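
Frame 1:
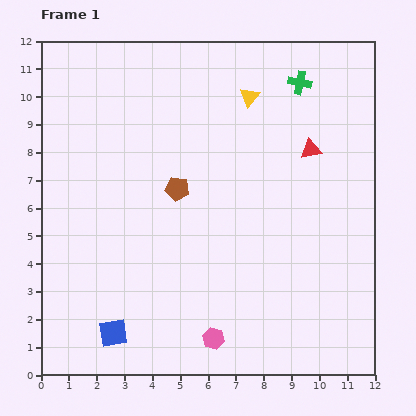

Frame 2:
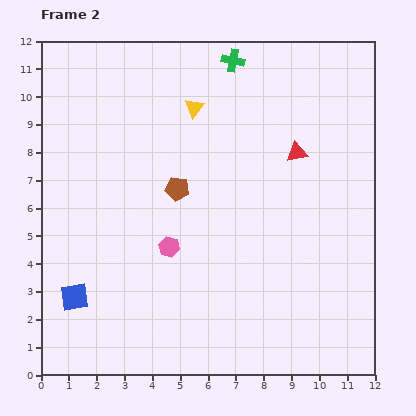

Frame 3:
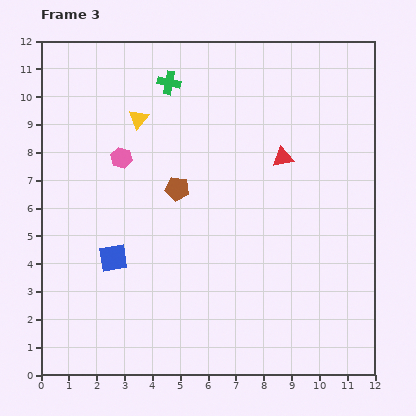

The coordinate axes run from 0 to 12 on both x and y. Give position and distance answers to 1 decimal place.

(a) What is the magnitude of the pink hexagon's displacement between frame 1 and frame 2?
3.7

The pink hexagon moved from (6.2, 1.3) to (4.6, 4.6), a distance of √(1.6² + 3.3²) ≈ 3.7.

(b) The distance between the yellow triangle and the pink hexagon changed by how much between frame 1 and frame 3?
-7.3

Distance in frame 1: 8.8. Distance in frame 3: 1.5.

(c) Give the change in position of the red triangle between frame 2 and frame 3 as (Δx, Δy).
(-0.5, -0.2)

The red triangle was at (9.2, 8.0) in frame 2 and (8.7, 7.8) in frame 3.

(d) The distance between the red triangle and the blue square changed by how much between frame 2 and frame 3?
-2.4

Distance in frame 2: 9.5. Distance in frame 3: 7.1.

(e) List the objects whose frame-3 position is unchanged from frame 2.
the brown pentagon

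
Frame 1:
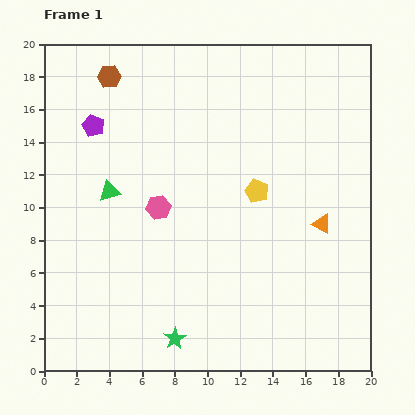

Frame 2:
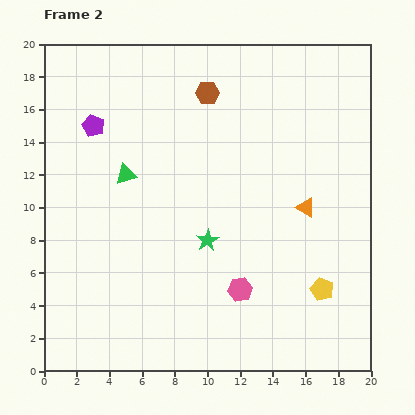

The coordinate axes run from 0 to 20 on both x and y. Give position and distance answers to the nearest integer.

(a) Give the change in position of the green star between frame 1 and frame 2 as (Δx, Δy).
(2, 6)

The green star was at (8, 2) in frame 1 and (10, 8) in frame 2.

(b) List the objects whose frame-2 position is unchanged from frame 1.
the purple pentagon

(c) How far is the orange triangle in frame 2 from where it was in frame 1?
1

The orange triangle moved from (17, 9) to (16, 10), a distance of √(1² + 1²) ≈ 1.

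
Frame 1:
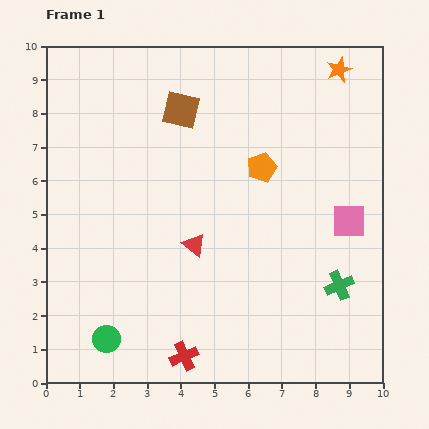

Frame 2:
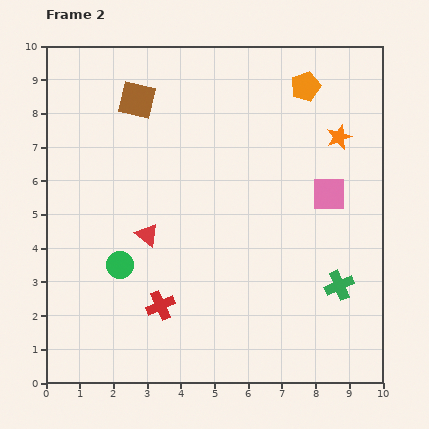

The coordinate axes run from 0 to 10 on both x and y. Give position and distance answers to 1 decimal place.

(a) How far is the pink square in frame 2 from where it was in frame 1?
1.0

The pink square moved from (9.0, 4.8) to (8.4, 5.6), a distance of √(0.6² + 0.8²) ≈ 1.0.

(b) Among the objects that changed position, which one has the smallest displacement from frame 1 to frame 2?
the pink square

(moved 1.0)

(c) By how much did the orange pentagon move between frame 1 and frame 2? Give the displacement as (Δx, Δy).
(1.3, 2.4)

The orange pentagon was at (6.4, 6.4) in frame 1 and (7.7, 8.8) in frame 2.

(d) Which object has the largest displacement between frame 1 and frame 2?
the orange pentagon

(moved 2.7; next 2.2)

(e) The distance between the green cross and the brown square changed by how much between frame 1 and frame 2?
+1.1

Distance in frame 1: 7.0. Distance in frame 2: 8.1.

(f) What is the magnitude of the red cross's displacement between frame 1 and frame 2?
1.7

The red cross moved from (4.1, 0.8) to (3.4, 2.3), a distance of √(0.7² + 1.5²) ≈ 1.7.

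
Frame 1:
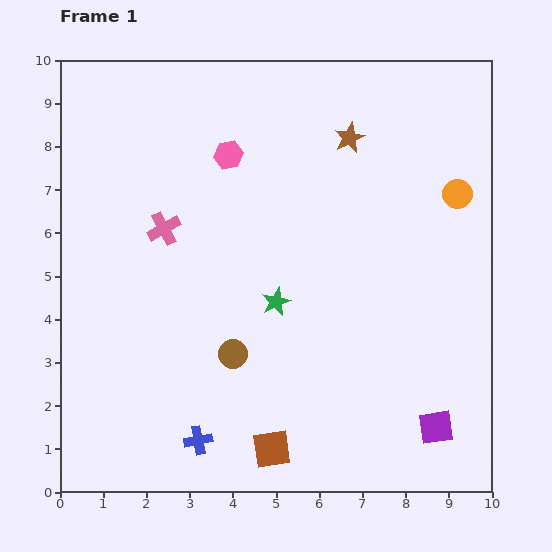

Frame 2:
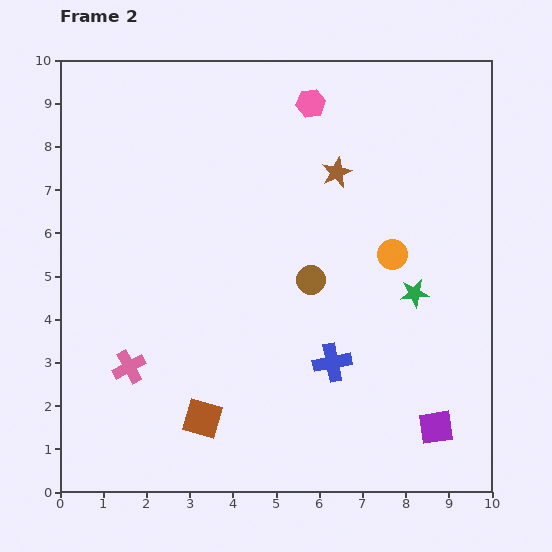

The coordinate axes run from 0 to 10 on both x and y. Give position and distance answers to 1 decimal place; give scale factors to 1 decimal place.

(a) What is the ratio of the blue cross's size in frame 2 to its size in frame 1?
1.4×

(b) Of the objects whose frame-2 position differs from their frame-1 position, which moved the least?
the brown star

(moved 0.9)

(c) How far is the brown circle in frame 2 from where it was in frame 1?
2.5

The brown circle moved from (4.0, 3.2) to (5.8, 4.9), a distance of √(1.8² + 1.7²) ≈ 2.5.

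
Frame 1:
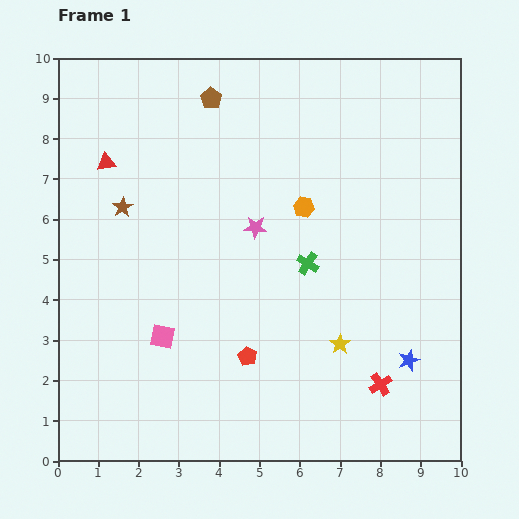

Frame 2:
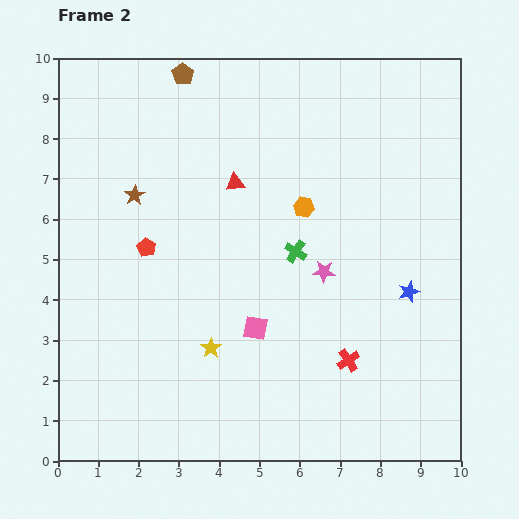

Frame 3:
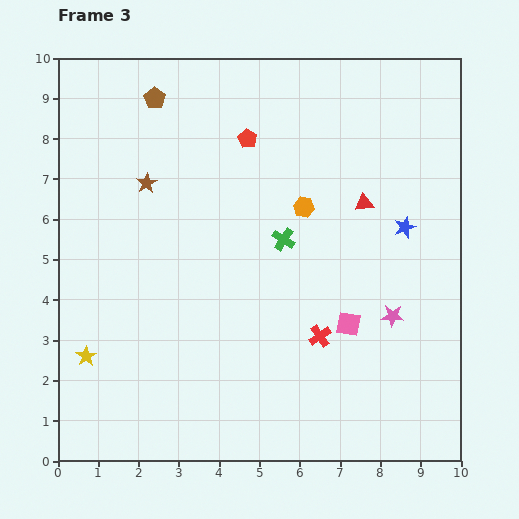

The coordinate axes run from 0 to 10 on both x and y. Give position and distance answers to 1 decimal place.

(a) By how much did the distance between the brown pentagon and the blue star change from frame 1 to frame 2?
-0.3

Distance in frame 1: 8.1. Distance in frame 2: 7.8.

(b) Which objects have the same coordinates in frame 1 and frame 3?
the orange hexagon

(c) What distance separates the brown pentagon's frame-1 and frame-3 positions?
1.4

The brown pentagon moved from (3.8, 9.0) to (2.4, 9.0), a distance of √(1.4² + 0.0²) ≈ 1.4.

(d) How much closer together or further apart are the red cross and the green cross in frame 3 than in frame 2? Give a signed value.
-0.4

Distance in frame 2: 3.0. Distance in frame 3: 2.6.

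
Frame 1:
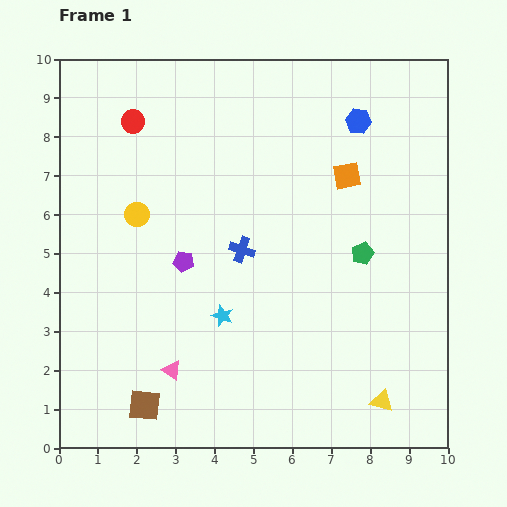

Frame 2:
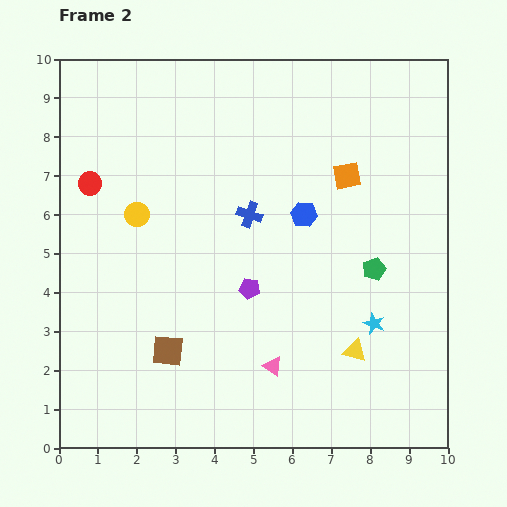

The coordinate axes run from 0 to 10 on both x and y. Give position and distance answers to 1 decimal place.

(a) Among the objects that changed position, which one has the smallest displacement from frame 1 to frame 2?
the green pentagon

(moved 0.5)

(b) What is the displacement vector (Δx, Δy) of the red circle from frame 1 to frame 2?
(-1.1, -1.6)

The red circle was at (1.9, 8.4) in frame 1 and (0.8, 6.8) in frame 2.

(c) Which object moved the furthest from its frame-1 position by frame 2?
the cyan star

(moved 3.9; next 2.8)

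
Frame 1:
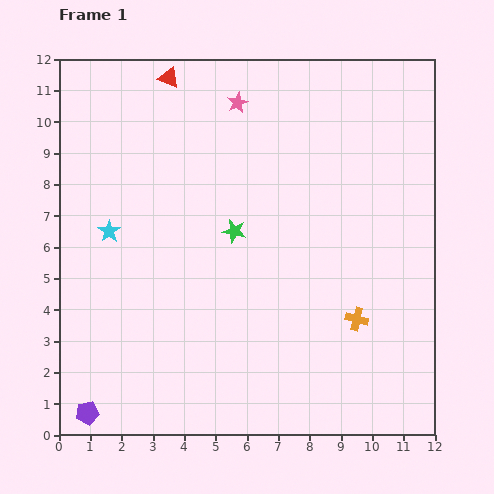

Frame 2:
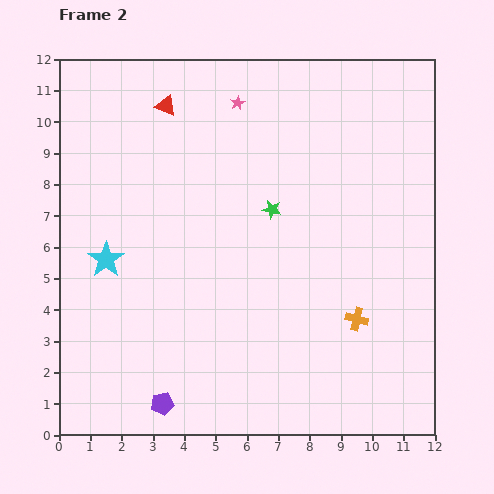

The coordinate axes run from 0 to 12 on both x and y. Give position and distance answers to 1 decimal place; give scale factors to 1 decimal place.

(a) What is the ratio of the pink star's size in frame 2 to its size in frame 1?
0.7×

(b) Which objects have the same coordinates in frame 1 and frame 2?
the pink star, the orange cross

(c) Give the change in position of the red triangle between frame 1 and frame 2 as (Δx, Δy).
(-0.1, -0.9)

The red triangle was at (3.5, 11.4) in frame 1 and (3.4, 10.5) in frame 2.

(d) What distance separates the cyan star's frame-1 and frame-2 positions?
0.9

The cyan star moved from (1.6, 6.5) to (1.5, 5.6), a distance of √(0.1² + 0.9²) ≈ 0.9.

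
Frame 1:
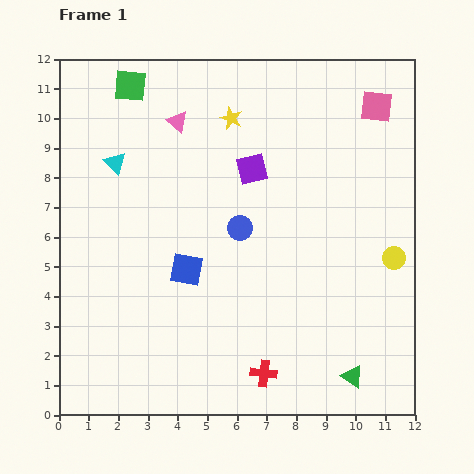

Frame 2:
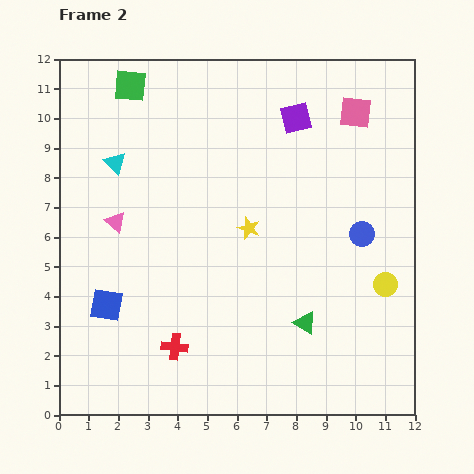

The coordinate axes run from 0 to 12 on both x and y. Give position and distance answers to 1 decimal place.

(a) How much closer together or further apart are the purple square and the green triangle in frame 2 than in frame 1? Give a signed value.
-0.9

Distance in frame 1: 7.8. Distance in frame 2: 6.9.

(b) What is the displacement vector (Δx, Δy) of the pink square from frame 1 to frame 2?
(-0.7, -0.2)

The pink square was at (10.7, 10.4) in frame 1 and (10.0, 10.2) in frame 2.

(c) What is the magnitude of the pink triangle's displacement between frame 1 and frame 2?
4.0

The pink triangle moved from (4.0, 9.9) to (1.9, 6.5), a distance of √(2.1² + 3.4²) ≈ 4.0.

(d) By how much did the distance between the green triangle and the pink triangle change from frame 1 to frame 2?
-3.2

Distance in frame 1: 10.4. Distance in frame 2: 7.2.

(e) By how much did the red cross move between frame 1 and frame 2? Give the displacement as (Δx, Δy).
(-3.0, 0.9)

The red cross was at (6.9, 1.4) in frame 1 and (3.9, 2.3) in frame 2.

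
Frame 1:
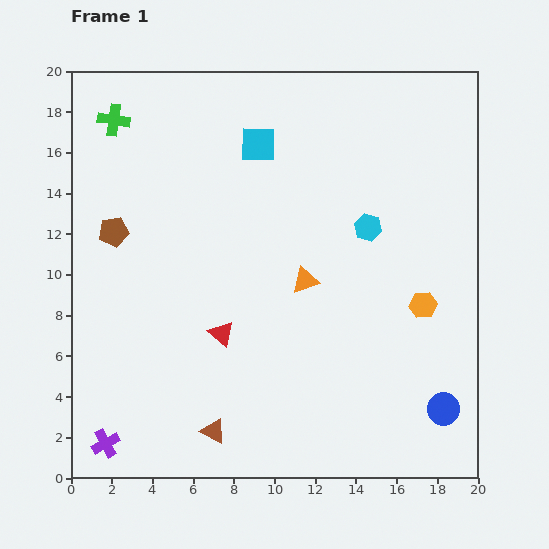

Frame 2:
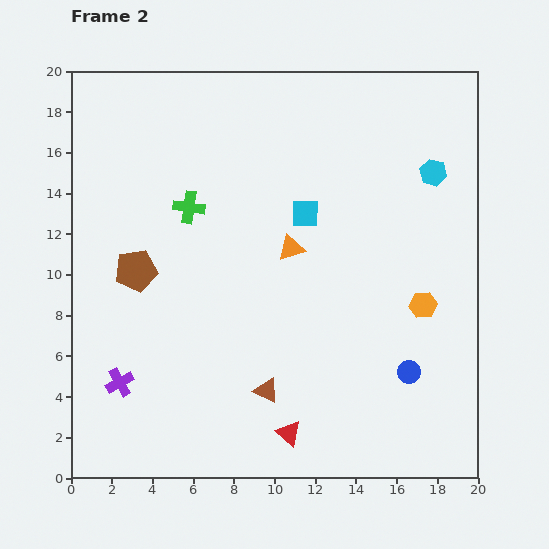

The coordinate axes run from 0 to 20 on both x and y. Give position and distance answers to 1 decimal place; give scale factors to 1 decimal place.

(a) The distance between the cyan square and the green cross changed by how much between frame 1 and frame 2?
-1.5

Distance in frame 1: 7.2. Distance in frame 2: 5.7.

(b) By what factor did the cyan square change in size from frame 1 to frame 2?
0.8×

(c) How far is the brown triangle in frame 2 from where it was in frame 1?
3.3

The brown triangle moved from (7.0, 2.3) to (9.6, 4.3), a distance of √(2.6² + 2.0²) ≈ 3.3.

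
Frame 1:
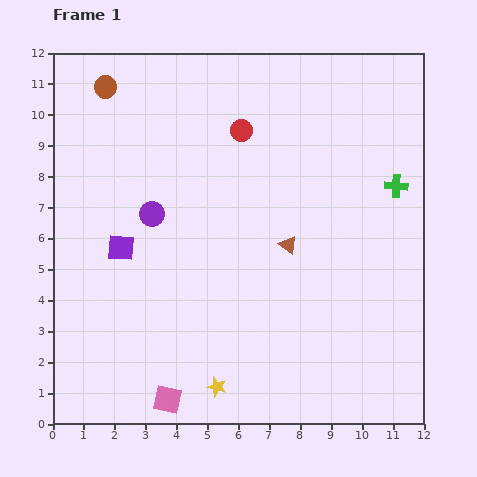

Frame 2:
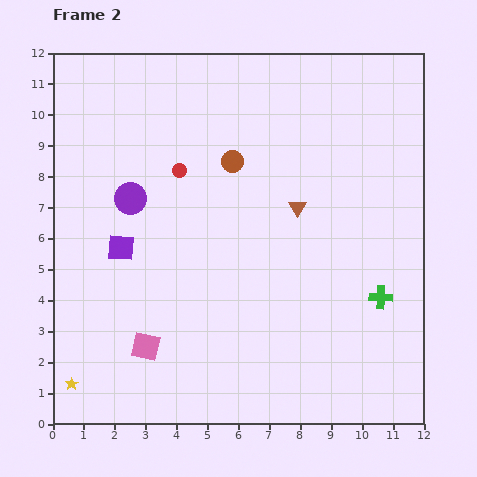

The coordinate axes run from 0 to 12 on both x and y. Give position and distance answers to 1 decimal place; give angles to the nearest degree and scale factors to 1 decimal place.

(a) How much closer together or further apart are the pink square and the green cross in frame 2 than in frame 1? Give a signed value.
-2.3

Distance in frame 1: 10.1. Distance in frame 2: 7.8.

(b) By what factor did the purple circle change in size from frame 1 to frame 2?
1.3×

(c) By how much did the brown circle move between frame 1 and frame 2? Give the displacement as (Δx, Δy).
(4.1, -2.4)

The brown circle was at (1.7, 10.9) in frame 1 and (5.8, 8.5) in frame 2.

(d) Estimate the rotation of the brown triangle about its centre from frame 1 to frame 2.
23° clockwise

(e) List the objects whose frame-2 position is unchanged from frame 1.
the purple square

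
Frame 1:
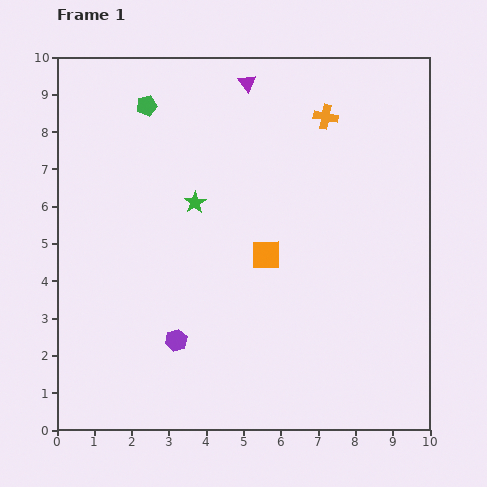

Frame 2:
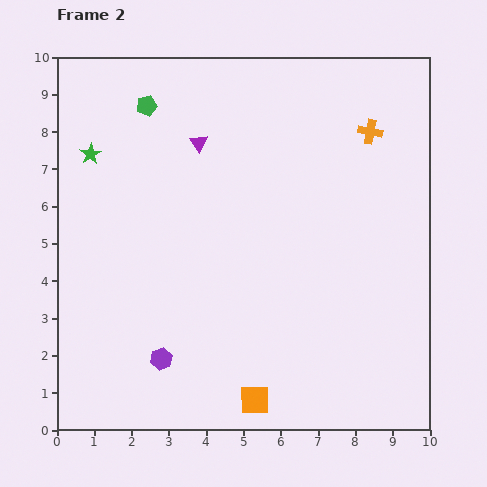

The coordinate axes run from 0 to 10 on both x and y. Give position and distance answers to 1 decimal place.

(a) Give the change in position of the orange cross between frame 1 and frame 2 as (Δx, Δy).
(1.2, -0.4)

The orange cross was at (7.2, 8.4) in frame 1 and (8.4, 8.0) in frame 2.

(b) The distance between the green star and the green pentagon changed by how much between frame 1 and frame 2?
-0.9

Distance in frame 1: 2.9. Distance in frame 2: 2.0.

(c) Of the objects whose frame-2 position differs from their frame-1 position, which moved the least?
the purple hexagon

(moved 0.6)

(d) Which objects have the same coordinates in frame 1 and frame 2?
the green pentagon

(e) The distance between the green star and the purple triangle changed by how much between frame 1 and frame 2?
-0.6

Distance in frame 1: 3.5. Distance in frame 2: 2.9.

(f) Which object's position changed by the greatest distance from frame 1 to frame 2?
the orange square

(moved 3.9; next 3.1)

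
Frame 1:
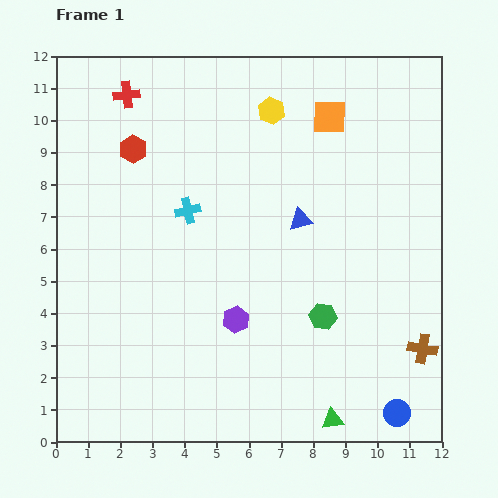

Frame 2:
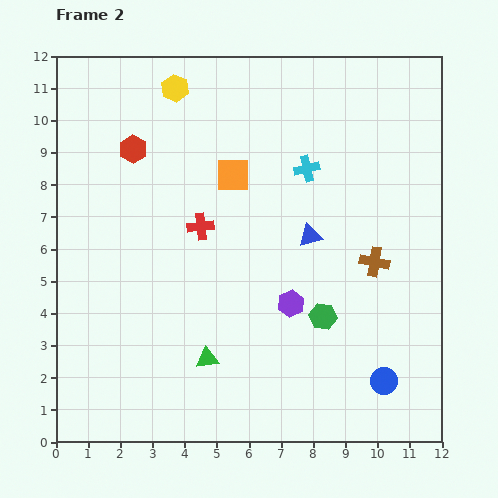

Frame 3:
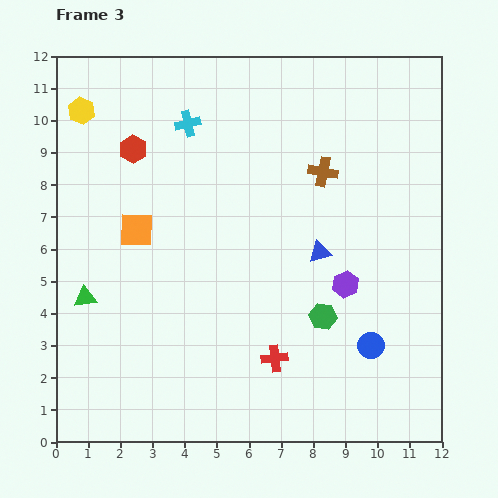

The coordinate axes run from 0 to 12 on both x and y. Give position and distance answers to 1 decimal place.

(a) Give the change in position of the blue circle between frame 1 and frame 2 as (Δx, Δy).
(-0.4, 1.0)

The blue circle was at (10.6, 0.9) in frame 1 and (10.2, 1.9) in frame 2.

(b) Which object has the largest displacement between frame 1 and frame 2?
the red cross

(moved 4.7; next 4.3)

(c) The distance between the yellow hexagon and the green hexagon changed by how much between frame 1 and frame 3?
+3.3

Distance in frame 1: 6.6. Distance in frame 3: 9.9.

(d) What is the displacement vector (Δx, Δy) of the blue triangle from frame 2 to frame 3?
(0.3, -0.5)

The blue triangle was at (7.9, 6.4) in frame 2 and (8.2, 5.9) in frame 3.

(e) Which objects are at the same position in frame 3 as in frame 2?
the red hexagon, the green hexagon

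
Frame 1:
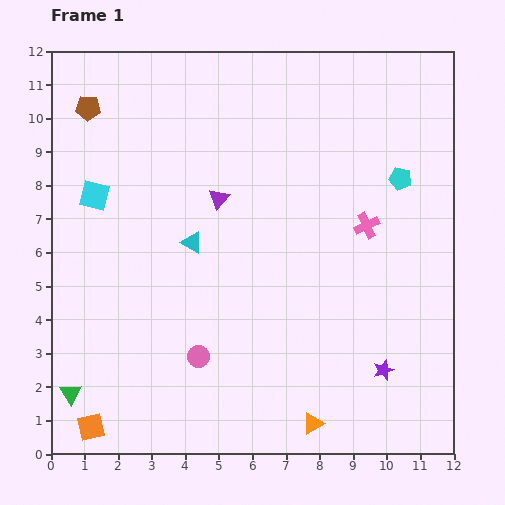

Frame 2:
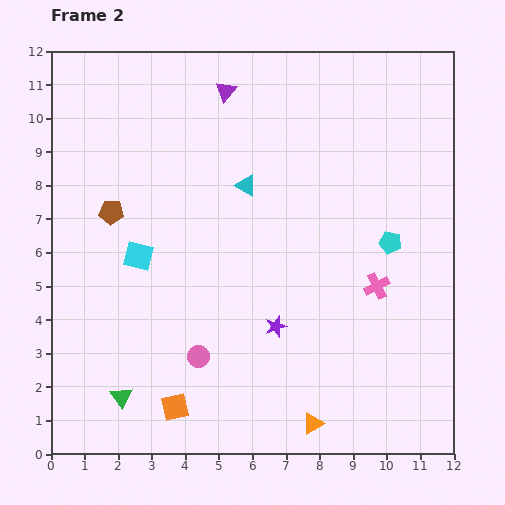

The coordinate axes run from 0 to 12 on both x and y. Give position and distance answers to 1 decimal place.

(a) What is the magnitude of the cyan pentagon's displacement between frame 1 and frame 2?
1.9

The cyan pentagon moved from (10.4, 8.2) to (10.1, 6.3), a distance of √(0.3² + 1.9²) ≈ 1.9.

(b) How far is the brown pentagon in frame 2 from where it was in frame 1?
3.2

The brown pentagon moved from (1.1, 10.3) to (1.8, 7.2), a distance of √(0.7² + 3.1²) ≈ 3.2.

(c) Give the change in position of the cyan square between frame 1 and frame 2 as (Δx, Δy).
(1.3, -1.8)

The cyan square was at (1.3, 7.7) in frame 1 and (2.6, 5.9) in frame 2.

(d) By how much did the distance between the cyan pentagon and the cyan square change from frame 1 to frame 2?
-1.6

Distance in frame 1: 9.1. Distance in frame 2: 7.5.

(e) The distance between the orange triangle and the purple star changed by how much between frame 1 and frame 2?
+0.5

Distance in frame 1: 2.6. Distance in frame 2: 3.1.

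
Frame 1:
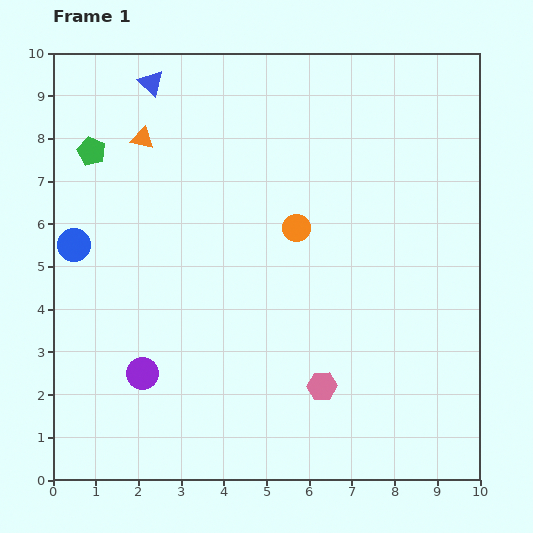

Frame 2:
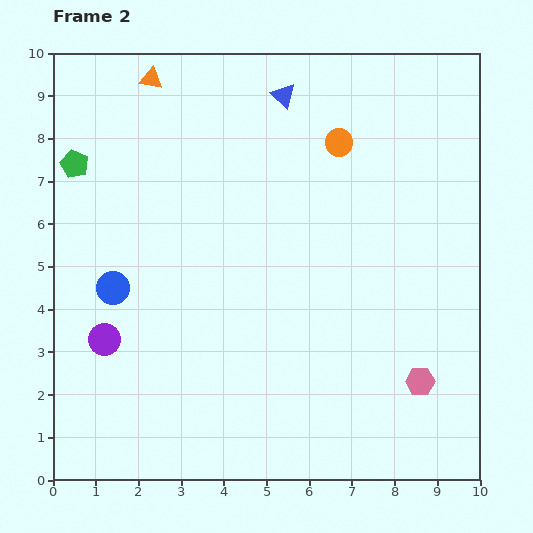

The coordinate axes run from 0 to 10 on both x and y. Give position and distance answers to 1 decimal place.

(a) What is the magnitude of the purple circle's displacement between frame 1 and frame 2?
1.2

The purple circle moved from (2.1, 2.5) to (1.2, 3.3), a distance of √(0.9² + 0.8²) ≈ 1.2.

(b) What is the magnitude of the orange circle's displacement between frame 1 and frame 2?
2.2

The orange circle moved from (5.7, 5.9) to (6.7, 7.9), a distance of √(1.0² + 2.0²) ≈ 2.2.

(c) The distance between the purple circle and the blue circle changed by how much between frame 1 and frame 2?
-2.2

Distance in frame 1: 3.4. Distance in frame 2: 1.2.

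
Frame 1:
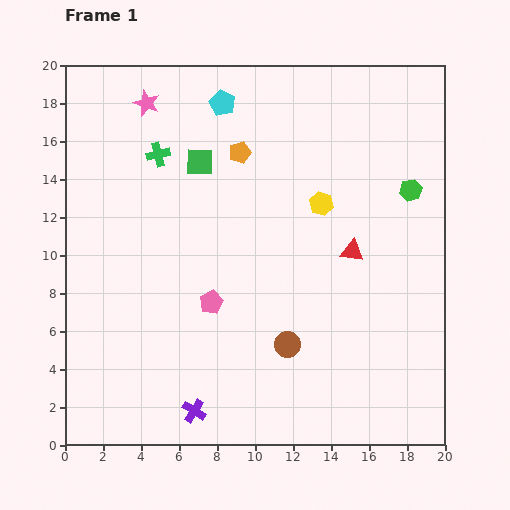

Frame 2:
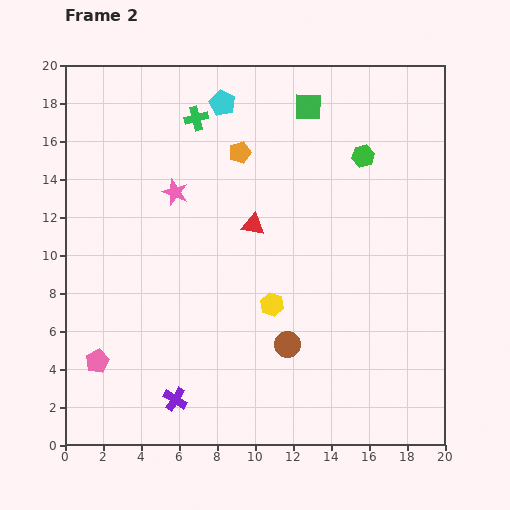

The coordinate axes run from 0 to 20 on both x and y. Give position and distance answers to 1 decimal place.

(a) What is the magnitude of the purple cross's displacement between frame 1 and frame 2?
1.2

The purple cross moved from (6.8, 1.8) to (5.8, 2.4), a distance of √(1.0² + 0.6²) ≈ 1.2.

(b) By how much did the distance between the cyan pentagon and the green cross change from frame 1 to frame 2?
-2.7

Distance in frame 1: 4.3. Distance in frame 2: 1.6.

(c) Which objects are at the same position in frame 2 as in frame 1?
the orange pentagon, the brown circle, the cyan pentagon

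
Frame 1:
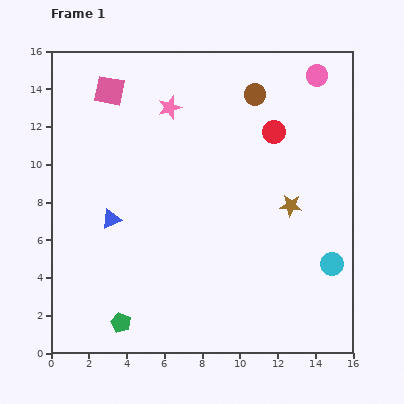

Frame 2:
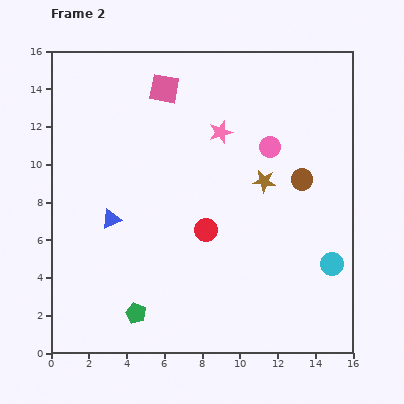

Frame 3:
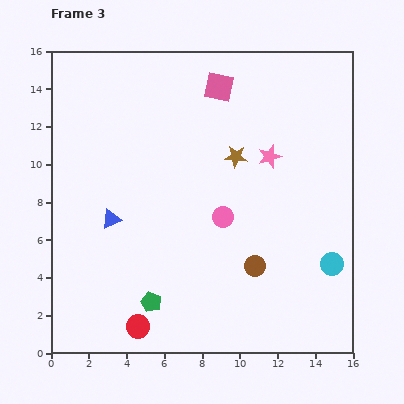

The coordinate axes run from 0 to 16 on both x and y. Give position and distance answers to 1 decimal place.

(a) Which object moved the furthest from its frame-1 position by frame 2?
the red circle

(moved 6.3; next 5.1)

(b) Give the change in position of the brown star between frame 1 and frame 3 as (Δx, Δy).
(-2.9, 2.6)

The brown star was at (12.7, 7.8) in frame 1 and (9.8, 10.4) in frame 3.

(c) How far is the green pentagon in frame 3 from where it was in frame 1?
1.9

The green pentagon moved from (3.7, 1.6) to (5.3, 2.7), a distance of √(1.6² + 1.1²) ≈ 1.9.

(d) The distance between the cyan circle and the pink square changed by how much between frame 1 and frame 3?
-3.8

Distance in frame 1: 15.0. Distance in frame 3: 11.2.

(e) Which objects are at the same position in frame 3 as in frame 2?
the cyan circle, the blue triangle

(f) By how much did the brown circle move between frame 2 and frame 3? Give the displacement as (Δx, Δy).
(-2.5, -4.6)

The brown circle was at (13.3, 9.2) in frame 2 and (10.8, 4.6) in frame 3.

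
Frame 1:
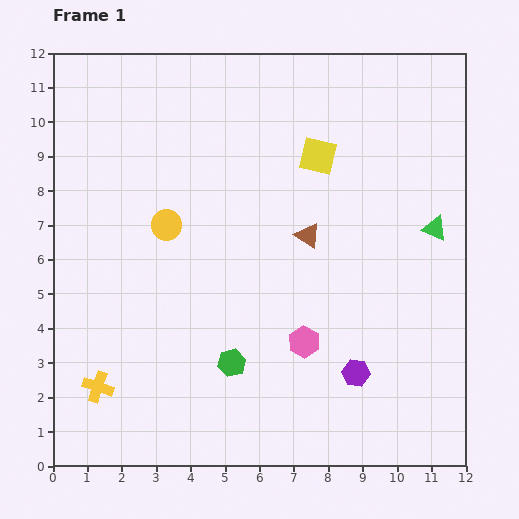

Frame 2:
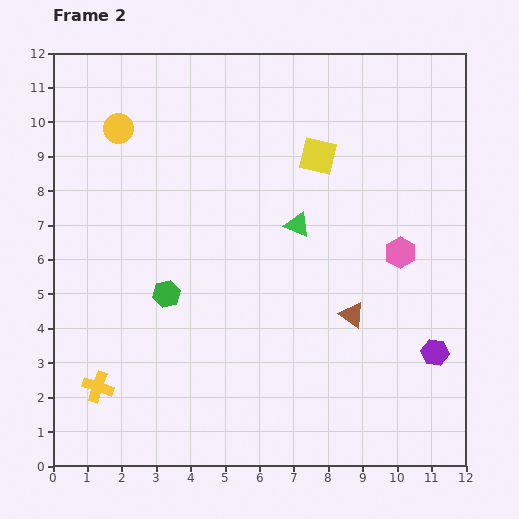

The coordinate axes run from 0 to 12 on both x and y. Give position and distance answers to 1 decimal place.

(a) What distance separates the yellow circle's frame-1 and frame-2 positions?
3.1

The yellow circle moved from (3.3, 7.0) to (1.9, 9.8), a distance of √(1.4² + 2.8²) ≈ 3.1.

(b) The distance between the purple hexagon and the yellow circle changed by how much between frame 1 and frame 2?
+4.3

Distance in frame 1: 7.0. Distance in frame 2: 11.3.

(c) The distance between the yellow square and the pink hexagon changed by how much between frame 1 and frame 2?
-1.7

Distance in frame 1: 5.4. Distance in frame 2: 3.7.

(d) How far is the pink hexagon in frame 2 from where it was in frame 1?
3.8

The pink hexagon moved from (7.3, 3.6) to (10.1, 6.2), a distance of √(2.8² + 2.6²) ≈ 3.8.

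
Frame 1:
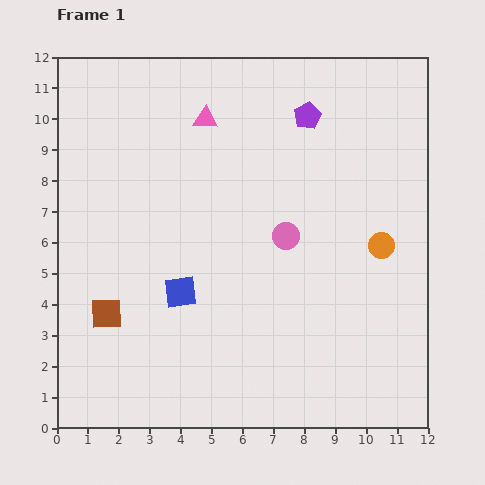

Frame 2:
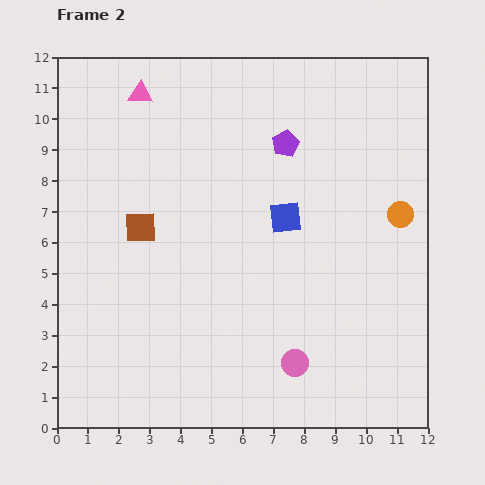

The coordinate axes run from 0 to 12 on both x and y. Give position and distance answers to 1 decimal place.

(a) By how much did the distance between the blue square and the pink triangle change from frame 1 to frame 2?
+0.5

Distance in frame 1: 5.7. Distance in frame 2: 6.2.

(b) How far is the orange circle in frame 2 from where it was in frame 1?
1.2

The orange circle moved from (10.5, 5.9) to (11.1, 6.9), a distance of √(0.6² + 1.0²) ≈ 1.2.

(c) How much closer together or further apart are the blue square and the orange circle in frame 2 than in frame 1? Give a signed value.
-3.0

Distance in frame 1: 6.7. Distance in frame 2: 3.7.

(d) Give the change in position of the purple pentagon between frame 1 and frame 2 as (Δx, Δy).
(-0.7, -0.9)

The purple pentagon was at (8.1, 10.1) in frame 1 and (7.4, 9.2) in frame 2.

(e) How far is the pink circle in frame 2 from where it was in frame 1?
4.1

The pink circle moved from (7.4, 6.2) to (7.7, 2.1), a distance of √(0.3² + 4.1²) ≈ 4.1.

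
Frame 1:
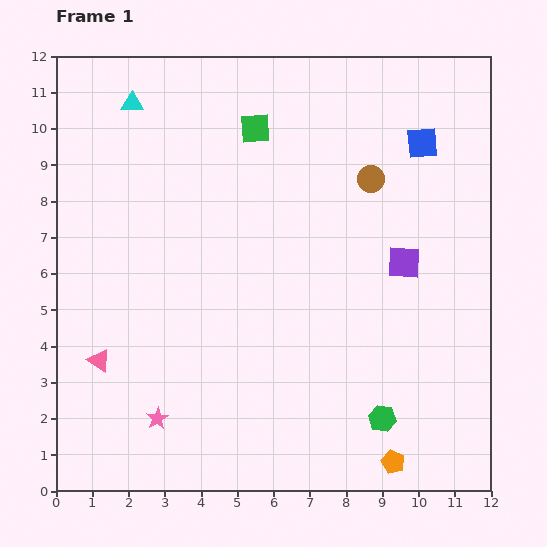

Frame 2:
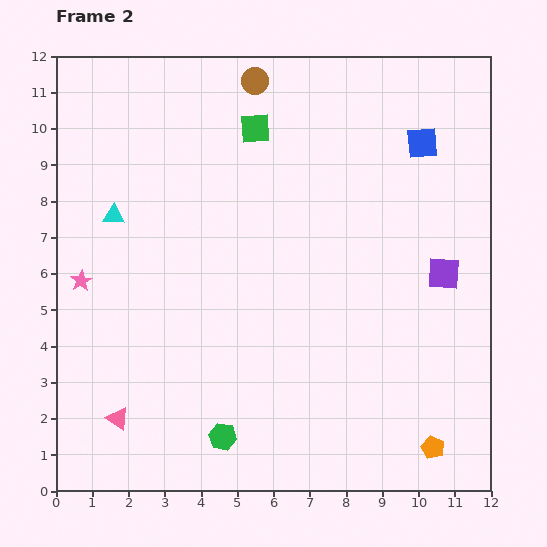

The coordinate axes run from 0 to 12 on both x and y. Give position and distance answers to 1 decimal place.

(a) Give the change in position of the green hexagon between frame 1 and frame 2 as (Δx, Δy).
(-4.4, -0.5)

The green hexagon was at (9.0, 2.0) in frame 1 and (4.6, 1.5) in frame 2.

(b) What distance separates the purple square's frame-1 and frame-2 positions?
1.1

The purple square moved from (9.6, 6.3) to (10.7, 6.0), a distance of √(1.1² + 0.3²) ≈ 1.1.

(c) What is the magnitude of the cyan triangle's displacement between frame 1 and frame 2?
3.1

The cyan triangle moved from (2.1, 10.7) to (1.6, 7.6), a distance of √(0.5² + 3.1²) ≈ 3.1.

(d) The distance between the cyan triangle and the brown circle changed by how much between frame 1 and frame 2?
-1.5

Distance in frame 1: 6.9. Distance in frame 2: 5.4.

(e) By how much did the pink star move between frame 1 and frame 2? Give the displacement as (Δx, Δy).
(-2.1, 3.8)

The pink star was at (2.8, 2.0) in frame 1 and (0.7, 5.8) in frame 2.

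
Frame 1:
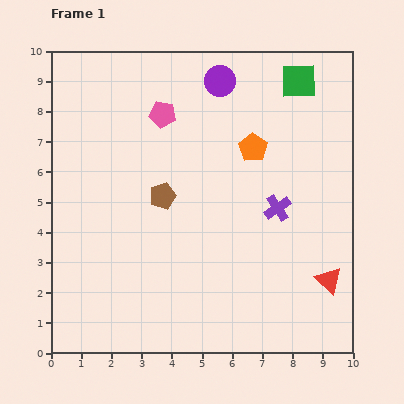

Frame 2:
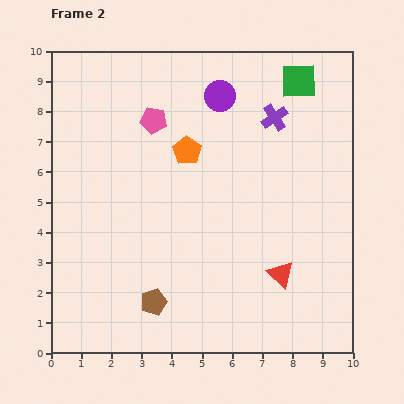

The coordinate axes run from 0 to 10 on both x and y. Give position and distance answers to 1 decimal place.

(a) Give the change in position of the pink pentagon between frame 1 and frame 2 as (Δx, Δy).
(-0.3, -0.2)

The pink pentagon was at (3.7, 7.9) in frame 1 and (3.4, 7.7) in frame 2.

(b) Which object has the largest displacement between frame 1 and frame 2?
the brown pentagon

(moved 3.5; next 3.0)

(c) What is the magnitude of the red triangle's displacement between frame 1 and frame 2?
1.6

The red triangle moved from (9.2, 2.4) to (7.6, 2.6), a distance of √(1.6² + 0.2²) ≈ 1.6.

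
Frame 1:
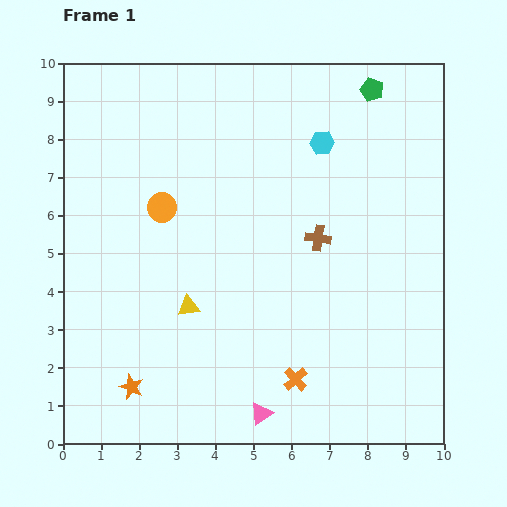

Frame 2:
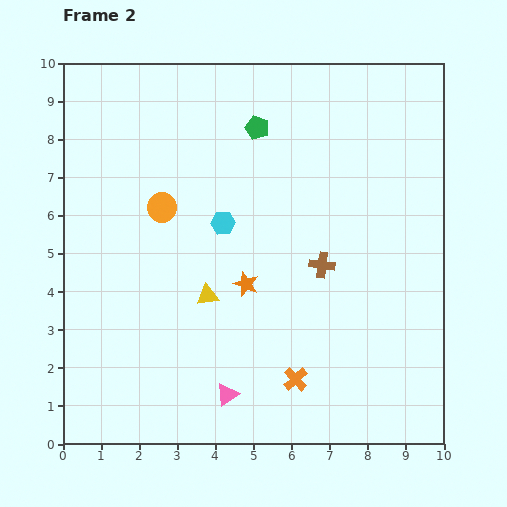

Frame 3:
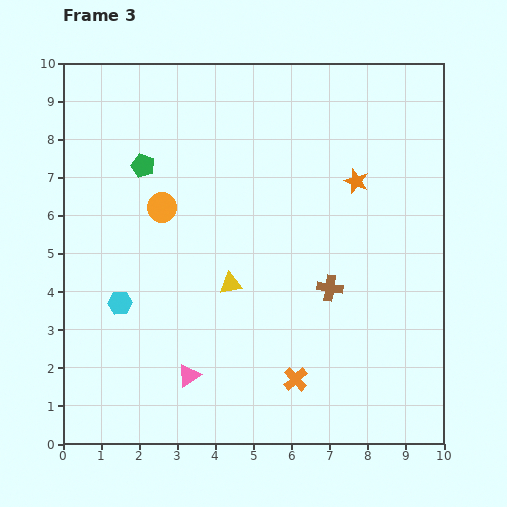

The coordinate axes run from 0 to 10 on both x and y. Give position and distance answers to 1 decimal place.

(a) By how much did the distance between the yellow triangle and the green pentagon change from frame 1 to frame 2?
-2.9

Distance in frame 1: 7.5. Distance in frame 2: 4.6.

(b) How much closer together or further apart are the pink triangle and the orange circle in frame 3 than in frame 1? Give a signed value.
-1.5

Distance in frame 1: 6.0. Distance in frame 3: 4.5.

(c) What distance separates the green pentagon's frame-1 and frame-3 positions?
6.3

The green pentagon moved from (8.1, 9.3) to (2.1, 7.3), a distance of √(6.0² + 2.0²) ≈ 6.3.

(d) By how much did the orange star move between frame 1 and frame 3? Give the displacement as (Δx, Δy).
(5.9, 5.4)

The orange star was at (1.8, 1.5) in frame 1 and (7.7, 6.9) in frame 3.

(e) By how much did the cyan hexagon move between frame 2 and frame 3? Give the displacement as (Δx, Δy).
(-2.7, -2.1)

The cyan hexagon was at (4.2, 5.8) in frame 2 and (1.5, 3.7) in frame 3.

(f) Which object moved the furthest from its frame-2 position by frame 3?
the orange star

(moved 4.0; next 3.4)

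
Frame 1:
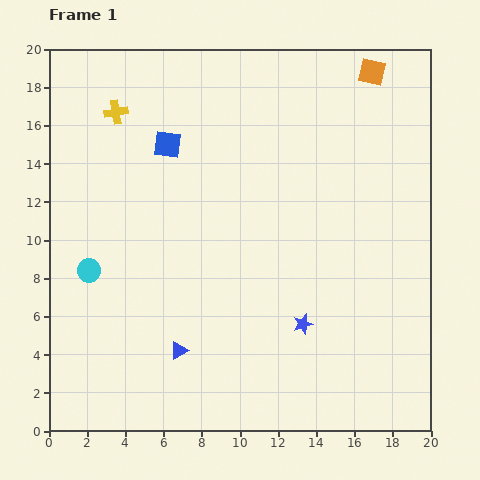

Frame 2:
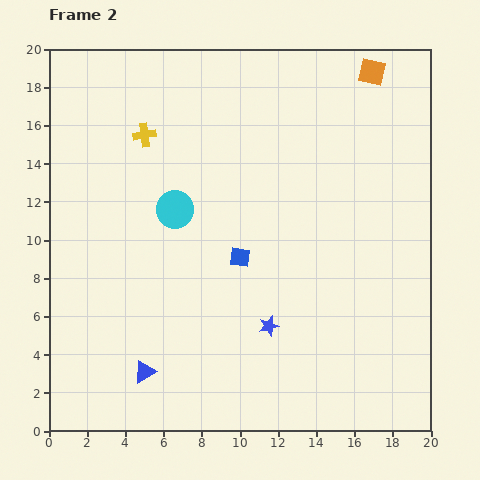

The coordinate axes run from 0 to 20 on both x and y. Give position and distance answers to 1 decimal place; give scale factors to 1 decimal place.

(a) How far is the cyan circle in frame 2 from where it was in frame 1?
5.5

The cyan circle moved from (2.1, 8.4) to (6.6, 11.6), a distance of √(4.5² + 3.2²) ≈ 5.5.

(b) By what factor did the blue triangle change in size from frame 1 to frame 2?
1.3×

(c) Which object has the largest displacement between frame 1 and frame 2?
the blue square

(moved 7.0; next 5.5)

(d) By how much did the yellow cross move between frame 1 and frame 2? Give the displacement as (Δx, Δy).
(1.5, -1.2)

The yellow cross was at (3.5, 16.7) in frame 1 and (5.0, 15.5) in frame 2.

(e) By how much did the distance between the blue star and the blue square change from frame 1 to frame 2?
-7.9

Distance in frame 1: 11.8. Distance in frame 2: 3.9.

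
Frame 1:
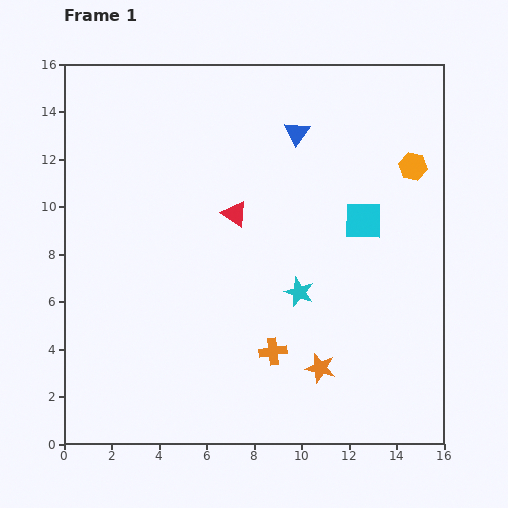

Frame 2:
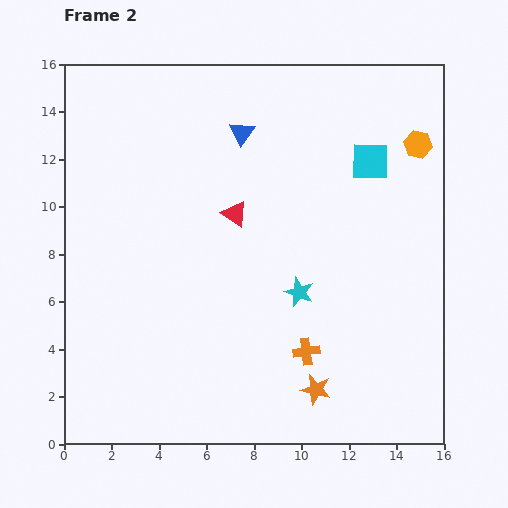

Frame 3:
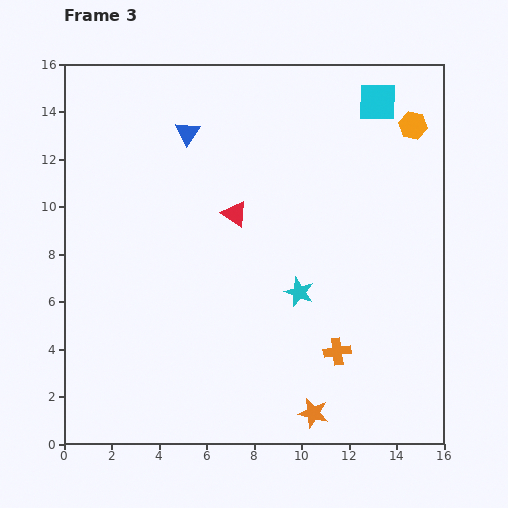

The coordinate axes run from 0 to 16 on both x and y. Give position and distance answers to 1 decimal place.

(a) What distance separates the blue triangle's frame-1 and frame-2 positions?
2.3

The blue triangle moved from (9.8, 13.1) to (7.5, 13.1), a distance of √(2.3² + 0.0²) ≈ 2.3.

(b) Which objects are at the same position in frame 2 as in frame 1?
the cyan star, the red triangle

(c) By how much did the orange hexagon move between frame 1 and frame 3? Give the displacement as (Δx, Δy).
(0.0, 1.7)

The orange hexagon was at (14.7, 11.7) in frame 1 and (14.7, 13.4) in frame 3.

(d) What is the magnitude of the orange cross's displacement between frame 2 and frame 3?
1.3

The orange cross moved from (10.2, 3.9) to (11.5, 3.9), a distance of √(1.3² + 0.0²) ≈ 1.3.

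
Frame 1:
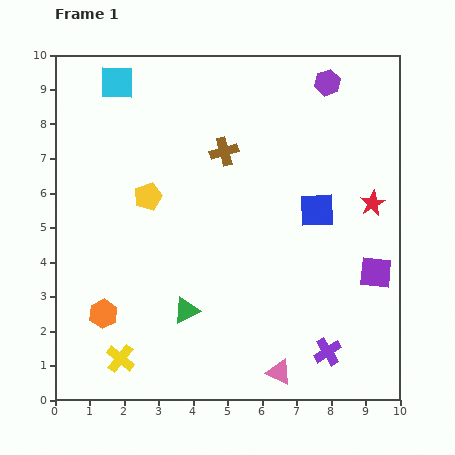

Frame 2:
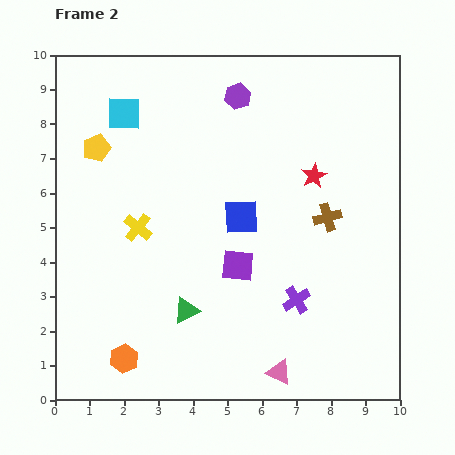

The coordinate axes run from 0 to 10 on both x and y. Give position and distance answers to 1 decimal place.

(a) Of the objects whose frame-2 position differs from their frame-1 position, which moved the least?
the cyan square

(moved 0.9)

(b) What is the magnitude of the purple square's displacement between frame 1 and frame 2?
4.0

The purple square moved from (9.3, 3.7) to (5.3, 3.9), a distance of √(4.0² + 0.2²) ≈ 4.0.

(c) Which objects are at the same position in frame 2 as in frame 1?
the green triangle, the pink triangle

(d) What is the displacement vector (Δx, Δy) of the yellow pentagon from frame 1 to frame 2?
(-1.5, 1.4)

The yellow pentagon was at (2.7, 5.9) in frame 1 and (1.2, 7.3) in frame 2.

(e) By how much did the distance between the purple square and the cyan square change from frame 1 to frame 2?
-3.8

Distance in frame 1: 9.3. Distance in frame 2: 5.5.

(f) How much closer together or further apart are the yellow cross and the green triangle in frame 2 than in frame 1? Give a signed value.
+0.4

Distance in frame 1: 2.4. Distance in frame 2: 2.8.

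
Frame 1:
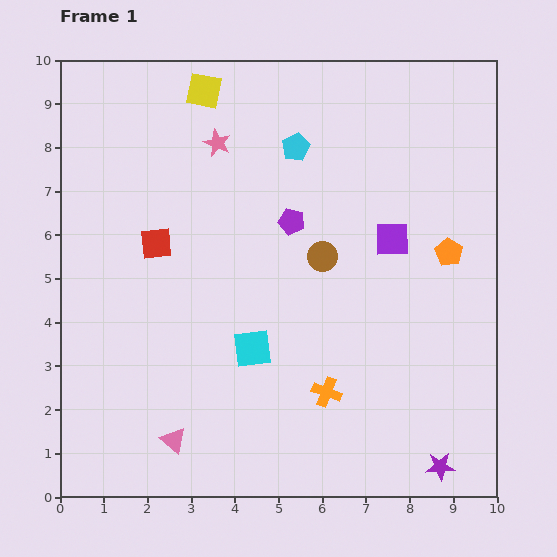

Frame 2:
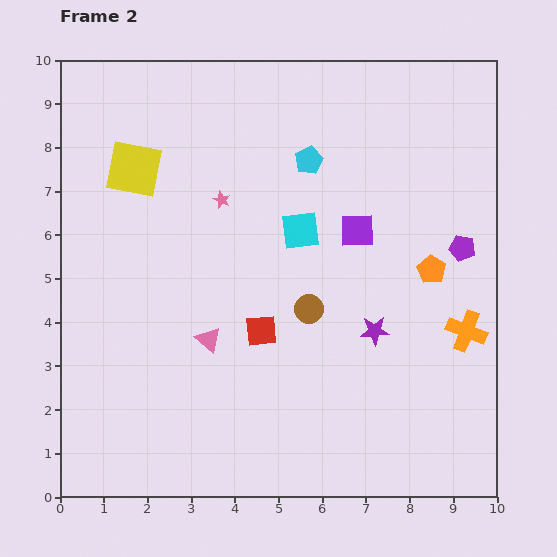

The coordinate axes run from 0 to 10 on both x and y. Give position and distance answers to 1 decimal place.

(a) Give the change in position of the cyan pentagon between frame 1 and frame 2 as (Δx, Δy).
(0.3, -0.3)

The cyan pentagon was at (5.4, 8.0) in frame 1 and (5.7, 7.7) in frame 2.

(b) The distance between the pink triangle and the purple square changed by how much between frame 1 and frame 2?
-2.6

Distance in frame 1: 6.8. Distance in frame 2: 4.2.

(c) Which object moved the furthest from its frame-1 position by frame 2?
the purple pentagon

(moved 3.9; next 3.5)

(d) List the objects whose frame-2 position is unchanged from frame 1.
none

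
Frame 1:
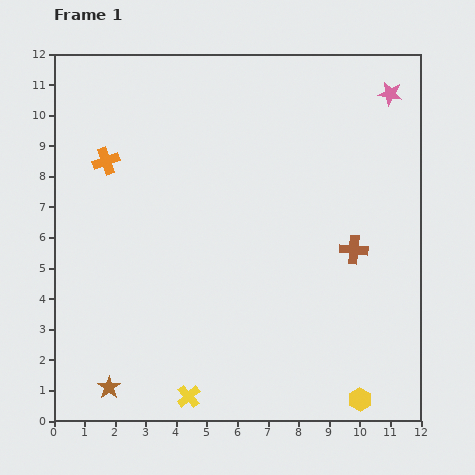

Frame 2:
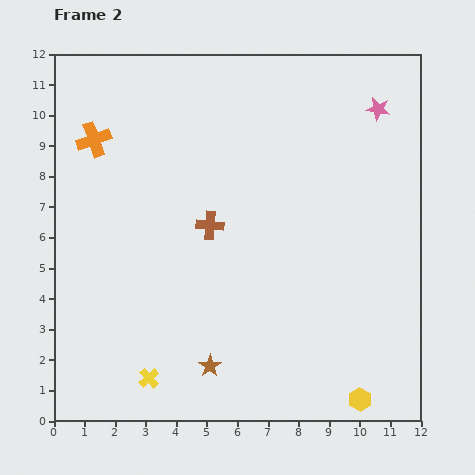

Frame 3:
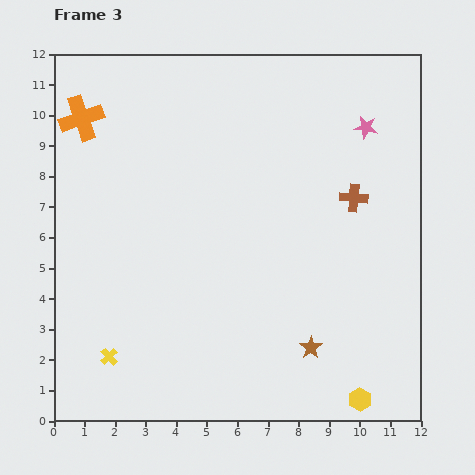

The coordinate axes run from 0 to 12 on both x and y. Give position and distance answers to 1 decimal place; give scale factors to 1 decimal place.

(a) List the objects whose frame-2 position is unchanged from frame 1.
the yellow hexagon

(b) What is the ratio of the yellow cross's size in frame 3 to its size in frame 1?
0.7×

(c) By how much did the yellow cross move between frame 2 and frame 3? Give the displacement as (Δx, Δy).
(-1.3, 0.7)

The yellow cross was at (3.1, 1.4) in frame 2 and (1.8, 2.1) in frame 3.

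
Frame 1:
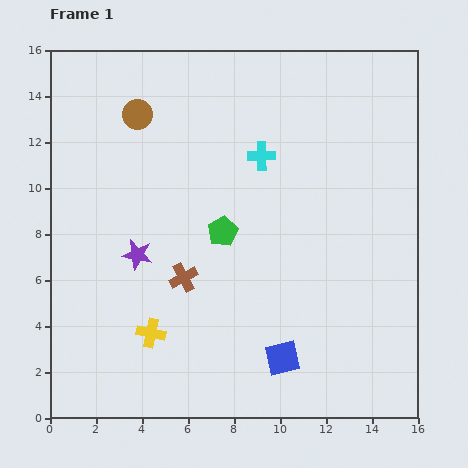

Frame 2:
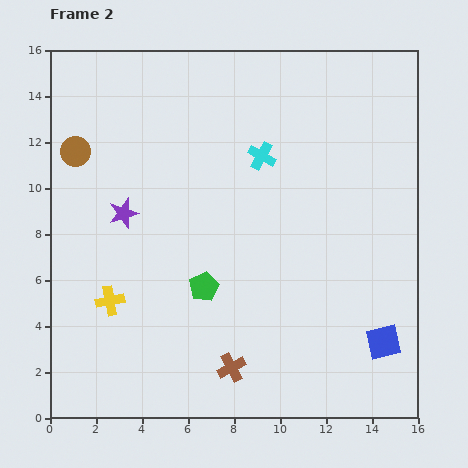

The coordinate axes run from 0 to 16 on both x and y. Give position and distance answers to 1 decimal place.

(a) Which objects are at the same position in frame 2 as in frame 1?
the cyan cross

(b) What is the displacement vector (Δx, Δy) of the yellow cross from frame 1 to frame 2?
(-1.8, 1.4)

The yellow cross was at (4.4, 3.7) in frame 1 and (2.6, 5.1) in frame 2.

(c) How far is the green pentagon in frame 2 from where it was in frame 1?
2.5

The green pentagon moved from (7.5, 8.1) to (6.7, 5.7), a distance of √(0.8² + 2.4²) ≈ 2.5.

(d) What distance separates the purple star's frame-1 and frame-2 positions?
1.9

The purple star moved from (3.8, 7.1) to (3.2, 8.9), a distance of √(0.6² + 1.8²) ≈ 1.9.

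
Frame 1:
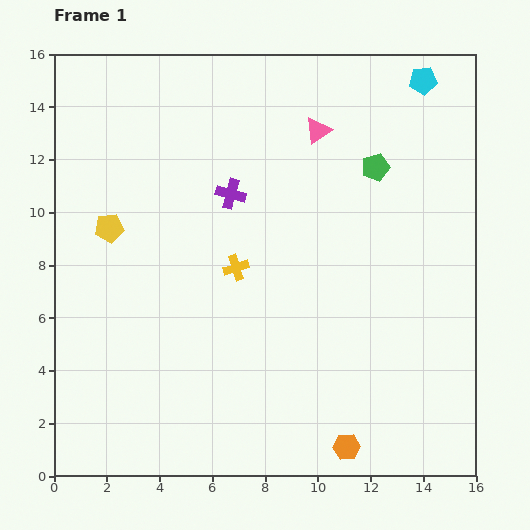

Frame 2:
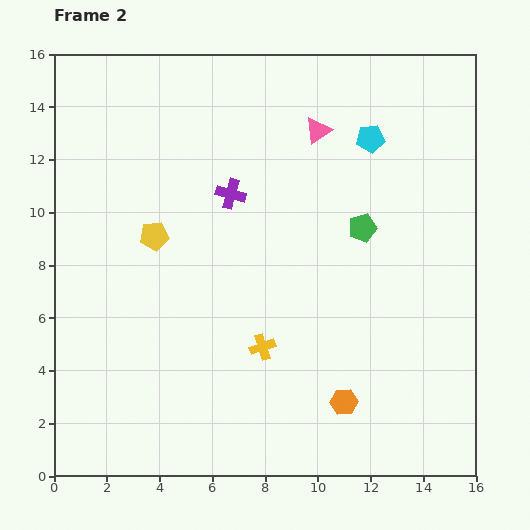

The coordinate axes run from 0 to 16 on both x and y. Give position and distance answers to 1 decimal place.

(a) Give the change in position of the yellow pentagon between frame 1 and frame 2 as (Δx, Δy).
(1.7, -0.3)

The yellow pentagon was at (2.1, 9.4) in frame 1 and (3.8, 9.1) in frame 2.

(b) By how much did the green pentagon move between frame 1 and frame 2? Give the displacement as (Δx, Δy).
(-0.5, -2.3)

The green pentagon was at (12.2, 11.7) in frame 1 and (11.7, 9.4) in frame 2.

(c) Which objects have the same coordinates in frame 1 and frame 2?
the pink triangle, the purple cross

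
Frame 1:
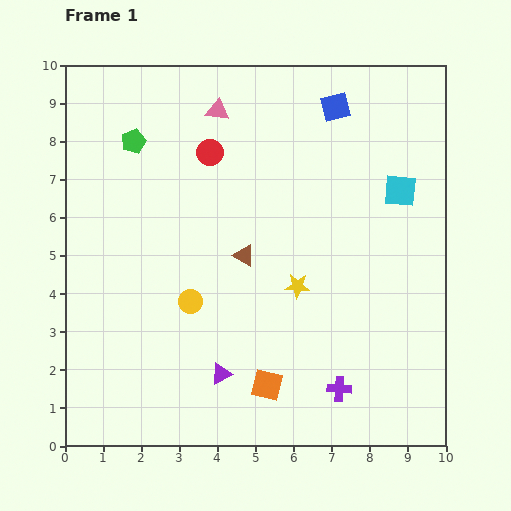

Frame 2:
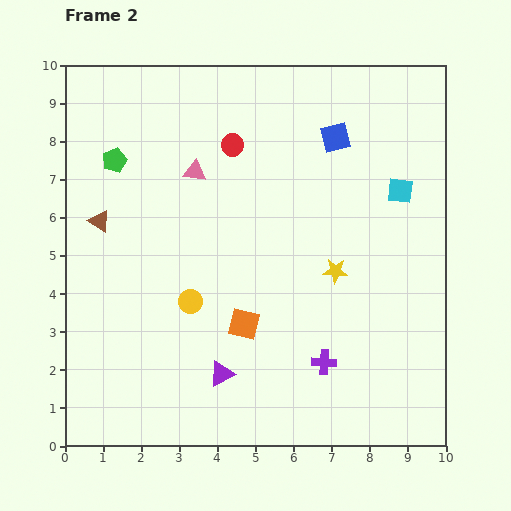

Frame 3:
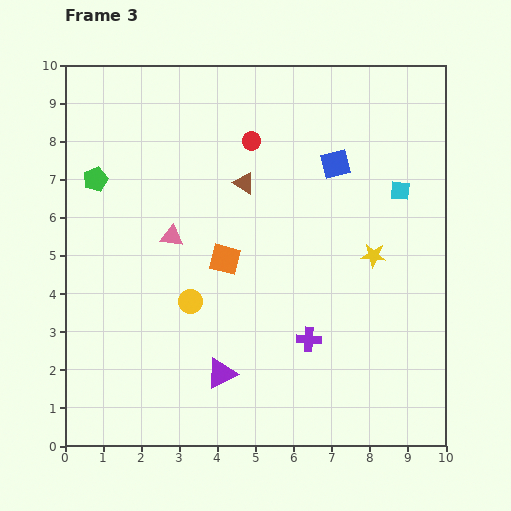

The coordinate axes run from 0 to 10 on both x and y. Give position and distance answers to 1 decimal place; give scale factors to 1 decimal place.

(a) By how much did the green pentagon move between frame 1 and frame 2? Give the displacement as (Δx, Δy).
(-0.5, -0.5)

The green pentagon was at (1.8, 8.0) in frame 1 and (1.3, 7.5) in frame 2.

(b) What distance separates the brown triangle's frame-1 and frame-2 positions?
3.9

The brown triangle moved from (4.7, 5.0) to (0.9, 5.9), a distance of √(3.8² + 0.9²) ≈ 3.9.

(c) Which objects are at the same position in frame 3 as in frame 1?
the purple triangle, the cyan square, the yellow circle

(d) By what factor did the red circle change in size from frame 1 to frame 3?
0.7×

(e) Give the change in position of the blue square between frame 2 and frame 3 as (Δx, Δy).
(0.0, -0.7)

The blue square was at (7.1, 8.1) in frame 2 and (7.1, 7.4) in frame 3.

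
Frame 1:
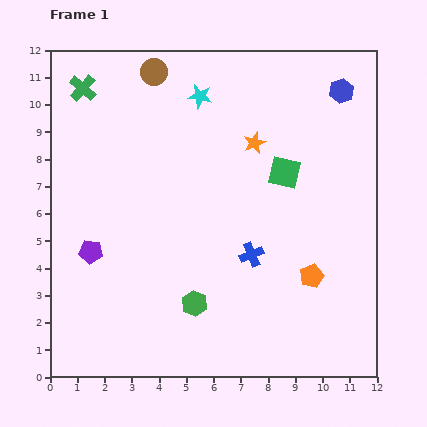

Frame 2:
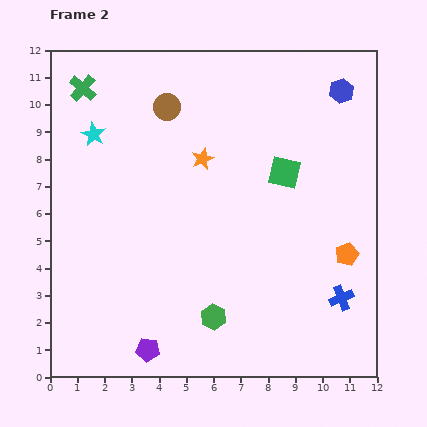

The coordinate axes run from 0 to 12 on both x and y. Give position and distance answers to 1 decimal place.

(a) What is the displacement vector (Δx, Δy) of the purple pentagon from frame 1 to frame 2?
(2.1, -3.6)

The purple pentagon was at (1.5, 4.6) in frame 1 and (3.6, 1.0) in frame 2.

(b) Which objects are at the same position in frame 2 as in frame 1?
the green square, the blue hexagon, the green cross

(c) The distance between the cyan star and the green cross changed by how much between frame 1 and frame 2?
-2.6

Distance in frame 1: 4.3. Distance in frame 2: 1.7.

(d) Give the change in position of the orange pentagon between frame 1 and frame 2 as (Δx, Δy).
(1.3, 0.8)

The orange pentagon was at (9.6, 3.7) in frame 1 and (10.9, 4.5) in frame 2.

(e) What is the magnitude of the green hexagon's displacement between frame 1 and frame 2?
0.9

The green hexagon moved from (5.3, 2.7) to (6.0, 2.2), a distance of √(0.7² + 0.5²) ≈ 0.9.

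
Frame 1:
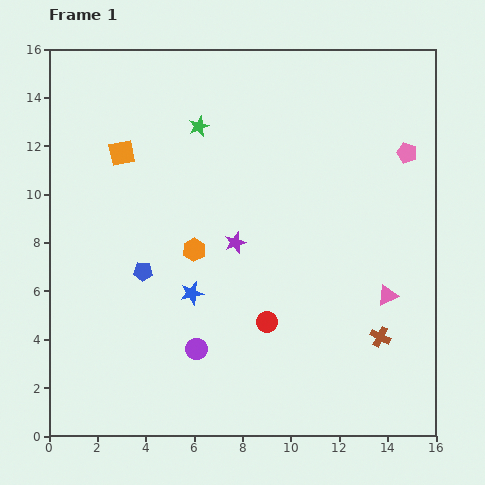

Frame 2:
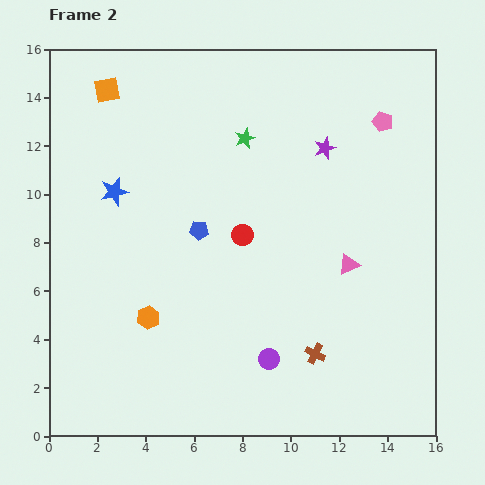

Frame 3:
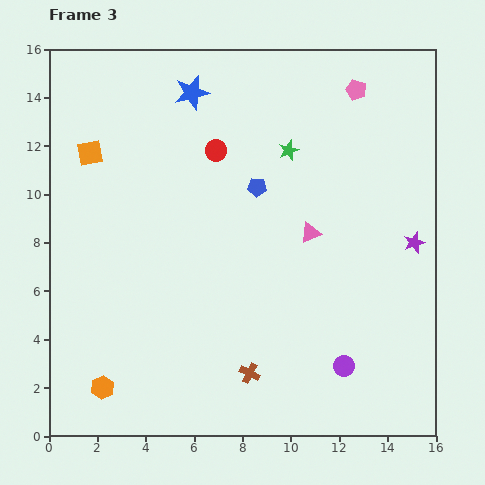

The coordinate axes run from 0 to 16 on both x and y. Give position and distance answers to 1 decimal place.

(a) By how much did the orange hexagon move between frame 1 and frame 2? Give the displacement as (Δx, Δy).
(-1.9, -2.8)

The orange hexagon was at (6.0, 7.7) in frame 1 and (4.1, 4.9) in frame 2.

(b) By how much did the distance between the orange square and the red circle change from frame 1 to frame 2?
-1.0

Distance in frame 1: 9.2. Distance in frame 2: 8.2.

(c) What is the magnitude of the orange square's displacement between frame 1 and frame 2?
2.7

The orange square moved from (3.0, 11.7) to (2.4, 14.3), a distance of √(0.6² + 2.6²) ≈ 2.7.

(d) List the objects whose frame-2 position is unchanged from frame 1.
none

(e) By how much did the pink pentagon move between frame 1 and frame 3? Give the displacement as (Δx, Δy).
(-2.1, 2.6)

The pink pentagon was at (14.8, 11.7) in frame 1 and (12.7, 14.3) in frame 3.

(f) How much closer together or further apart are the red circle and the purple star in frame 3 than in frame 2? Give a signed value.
+4.0

Distance in frame 2: 5.0. Distance in frame 3: 9.0.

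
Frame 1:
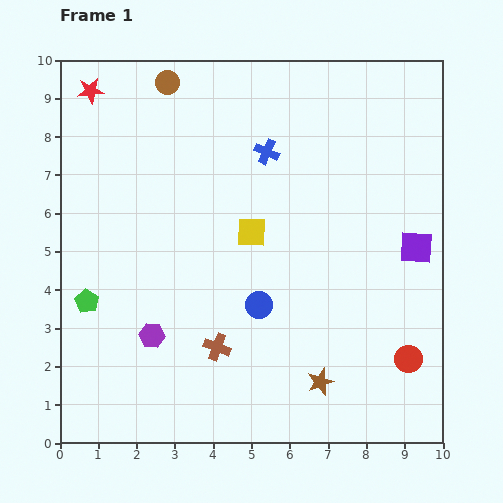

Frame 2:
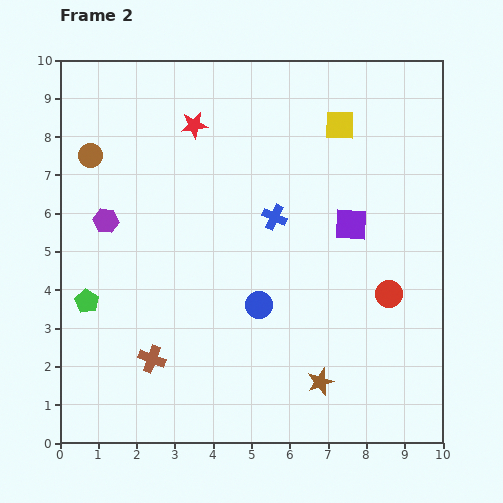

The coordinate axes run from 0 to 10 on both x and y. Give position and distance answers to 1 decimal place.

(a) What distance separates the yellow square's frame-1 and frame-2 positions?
3.6

The yellow square moved from (5.0, 5.5) to (7.3, 8.3), a distance of √(2.3² + 2.8²) ≈ 3.6.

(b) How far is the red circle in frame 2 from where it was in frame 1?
1.8

The red circle moved from (9.1, 2.2) to (8.6, 3.9), a distance of √(0.5² + 1.7²) ≈ 1.8.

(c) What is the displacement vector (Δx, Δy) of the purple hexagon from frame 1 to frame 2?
(-1.2, 3.0)

The purple hexagon was at (2.4, 2.8) in frame 1 and (1.2, 5.8) in frame 2.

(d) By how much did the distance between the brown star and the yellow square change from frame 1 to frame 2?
+2.4

Distance in frame 1: 4.3. Distance in frame 2: 6.7.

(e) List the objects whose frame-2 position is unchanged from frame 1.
the brown star, the blue circle, the green pentagon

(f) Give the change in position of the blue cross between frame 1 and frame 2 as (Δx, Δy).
(0.2, -1.7)

The blue cross was at (5.4, 7.6) in frame 1 and (5.6, 5.9) in frame 2.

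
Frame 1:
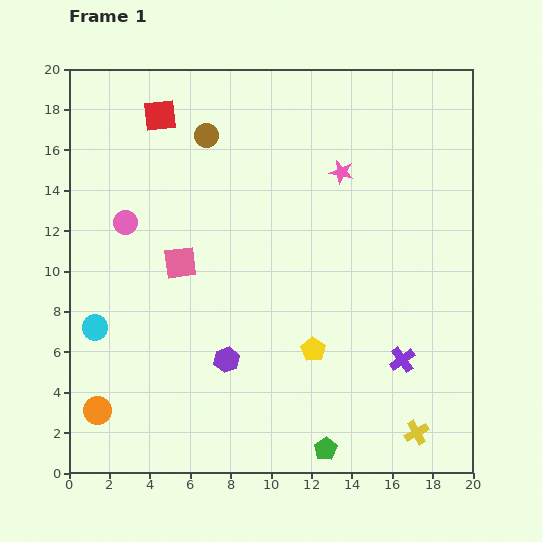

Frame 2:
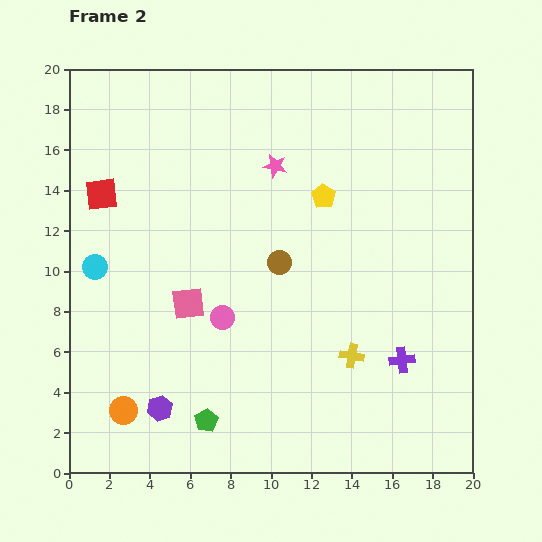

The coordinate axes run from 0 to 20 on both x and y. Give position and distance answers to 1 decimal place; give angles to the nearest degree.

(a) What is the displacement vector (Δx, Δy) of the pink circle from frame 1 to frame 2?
(4.8, -4.7)

The pink circle was at (2.8, 12.4) in frame 1 and (7.6, 7.7) in frame 2.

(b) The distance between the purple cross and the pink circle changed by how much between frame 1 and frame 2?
-6.2

Distance in frame 1: 15.3. Distance in frame 2: 9.1.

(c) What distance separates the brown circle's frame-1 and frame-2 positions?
7.3

The brown circle moved from (6.8, 16.7) to (10.4, 10.4), a distance of √(3.6² + 6.3²) ≈ 7.3.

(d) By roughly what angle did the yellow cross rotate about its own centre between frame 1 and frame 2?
38° clockwise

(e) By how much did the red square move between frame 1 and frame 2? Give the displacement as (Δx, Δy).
(-2.9, -3.9)

The red square was at (4.5, 17.7) in frame 1 and (1.6, 13.8) in frame 2.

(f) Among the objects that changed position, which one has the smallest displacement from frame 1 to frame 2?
the orange circle

(moved 1.3)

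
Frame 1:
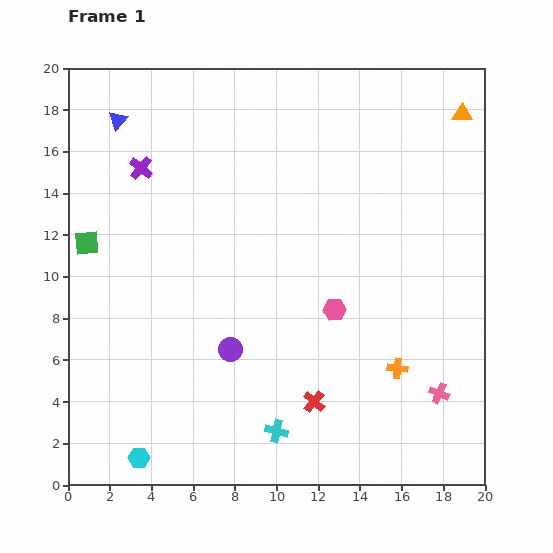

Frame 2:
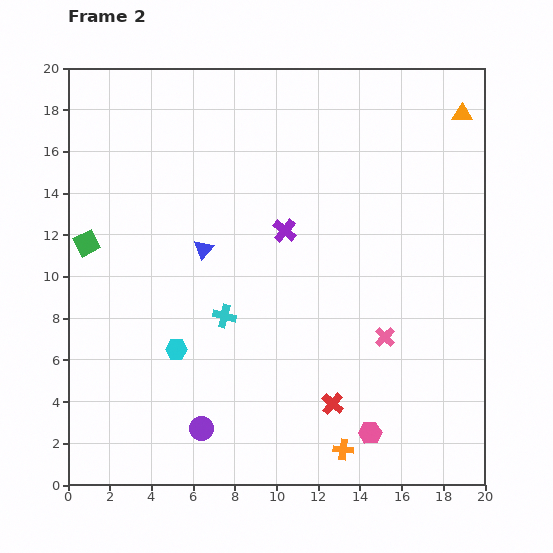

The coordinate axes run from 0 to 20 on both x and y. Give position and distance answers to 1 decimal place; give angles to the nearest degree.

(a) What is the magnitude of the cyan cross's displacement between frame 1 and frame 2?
6.0

The cyan cross moved from (10.0, 2.6) to (7.5, 8.1), a distance of √(2.5² + 5.5²) ≈ 6.0.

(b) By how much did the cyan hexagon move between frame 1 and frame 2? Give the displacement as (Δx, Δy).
(1.8, 5.2)

The cyan hexagon was at (3.4, 1.3) in frame 1 and (5.2, 6.5) in frame 2.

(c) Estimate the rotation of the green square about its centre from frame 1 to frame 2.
22° counter-clockwise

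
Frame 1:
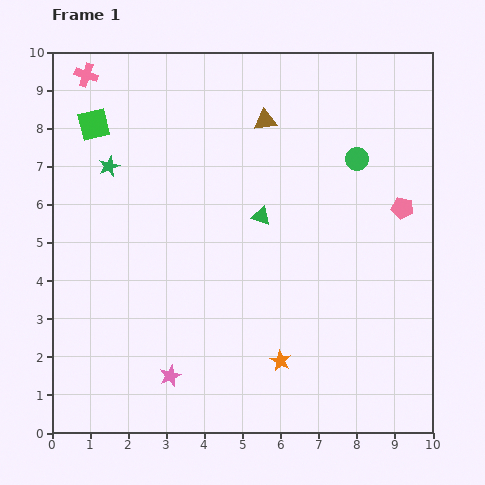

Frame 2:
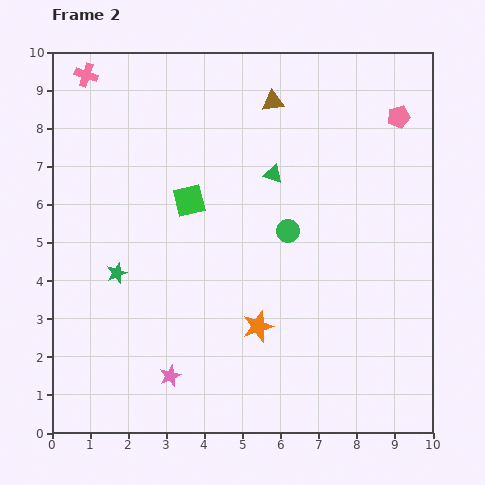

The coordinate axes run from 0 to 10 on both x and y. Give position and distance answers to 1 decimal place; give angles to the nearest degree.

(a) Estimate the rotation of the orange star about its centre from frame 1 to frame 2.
24° clockwise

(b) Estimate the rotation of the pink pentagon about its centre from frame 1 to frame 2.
26° counter-clockwise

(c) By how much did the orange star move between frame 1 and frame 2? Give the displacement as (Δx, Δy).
(-0.6, 0.9)

The orange star was at (6.0, 1.9) in frame 1 and (5.4, 2.8) in frame 2.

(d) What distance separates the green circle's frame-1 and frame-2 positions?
2.6

The green circle moved from (8.0, 7.2) to (6.2, 5.3), a distance of √(1.8² + 1.9²) ≈ 2.6.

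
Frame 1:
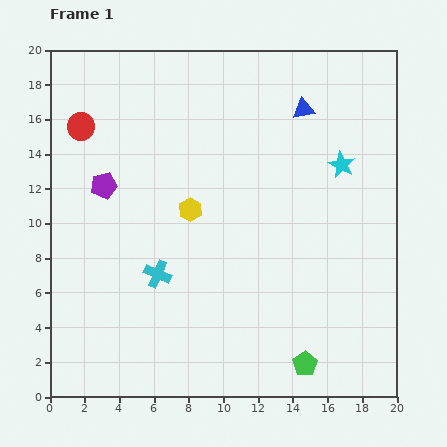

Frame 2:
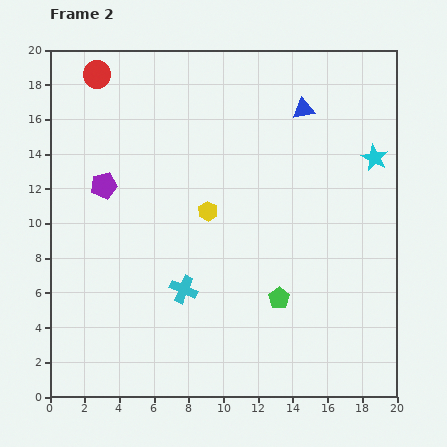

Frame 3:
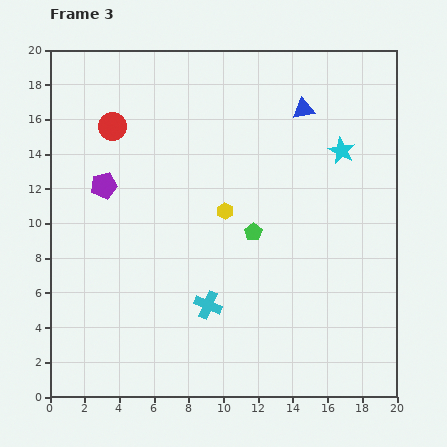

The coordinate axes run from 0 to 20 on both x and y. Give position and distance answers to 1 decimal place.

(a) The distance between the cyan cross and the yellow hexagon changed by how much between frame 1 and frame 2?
+0.5

Distance in frame 1: 4.2. Distance in frame 2: 4.7.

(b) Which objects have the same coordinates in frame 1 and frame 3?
the blue triangle, the purple pentagon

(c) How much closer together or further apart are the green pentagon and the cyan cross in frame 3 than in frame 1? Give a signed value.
-5.1

Distance in frame 1: 10.0. Distance in frame 3: 4.9.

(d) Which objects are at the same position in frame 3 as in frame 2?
the blue triangle, the purple pentagon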